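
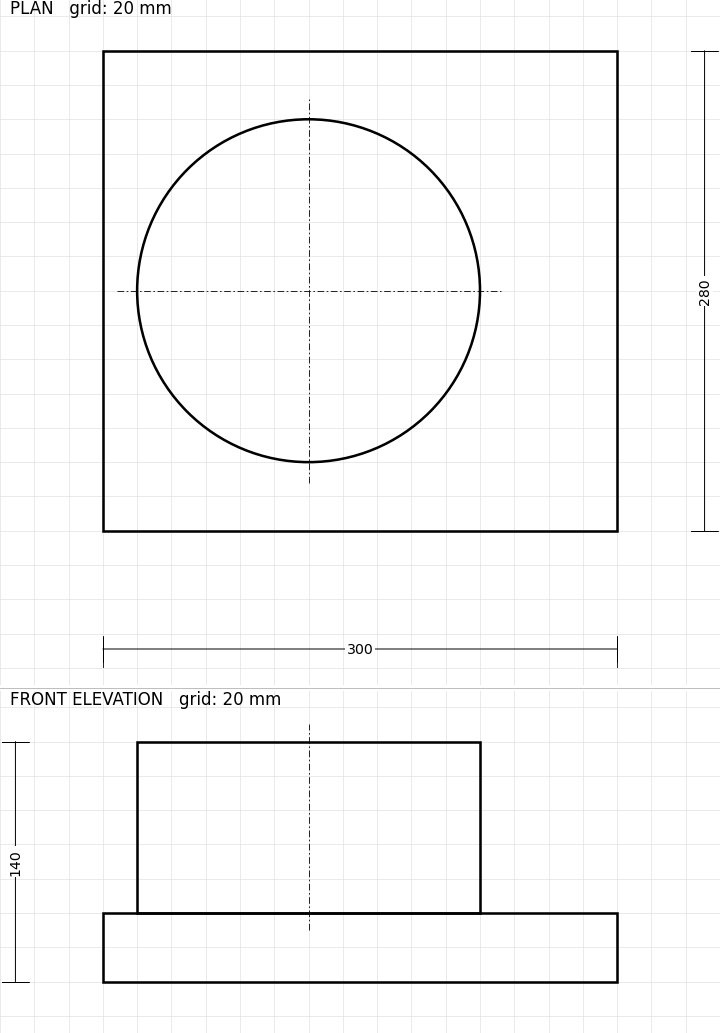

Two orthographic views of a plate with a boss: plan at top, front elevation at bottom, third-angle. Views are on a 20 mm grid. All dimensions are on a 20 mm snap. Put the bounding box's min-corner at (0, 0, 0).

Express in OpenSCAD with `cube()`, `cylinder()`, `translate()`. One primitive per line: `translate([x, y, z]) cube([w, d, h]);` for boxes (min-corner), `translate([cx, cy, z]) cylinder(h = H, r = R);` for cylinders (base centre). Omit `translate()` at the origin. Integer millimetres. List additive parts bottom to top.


cube([300, 280, 40]);
translate([120, 140, 40]) cylinder(h = 100, r = 100);


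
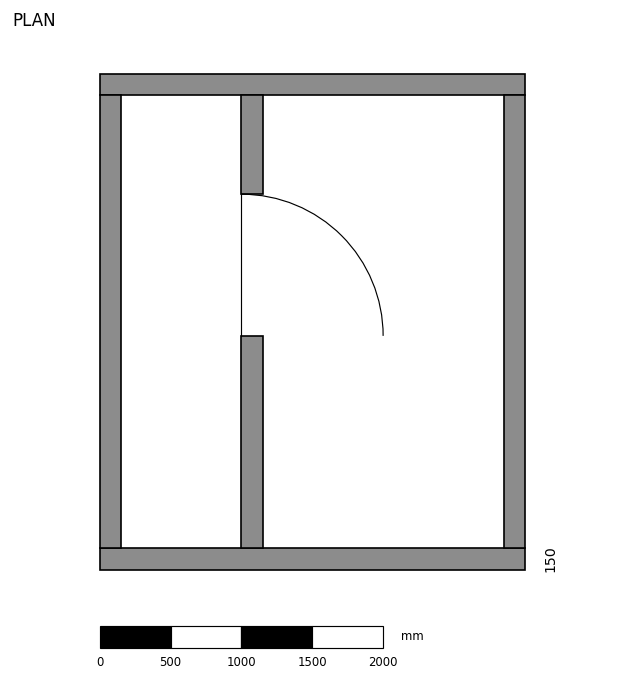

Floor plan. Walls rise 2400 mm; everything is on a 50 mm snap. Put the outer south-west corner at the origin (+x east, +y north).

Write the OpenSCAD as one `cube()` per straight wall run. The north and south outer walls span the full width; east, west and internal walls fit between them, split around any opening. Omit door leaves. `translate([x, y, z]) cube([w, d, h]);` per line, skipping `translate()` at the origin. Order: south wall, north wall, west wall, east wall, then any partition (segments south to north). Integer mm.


cube([3000, 150, 2400]);
translate([0, 3350, 0]) cube([3000, 150, 2400]);
translate([0, 150, 0]) cube([150, 3200, 2400]);
translate([2850, 150, 0]) cube([150, 3200, 2400]);
translate([1000, 150, 0]) cube([150, 1500, 2400]);
translate([1000, 2650, 0]) cube([150, 700, 2400]);


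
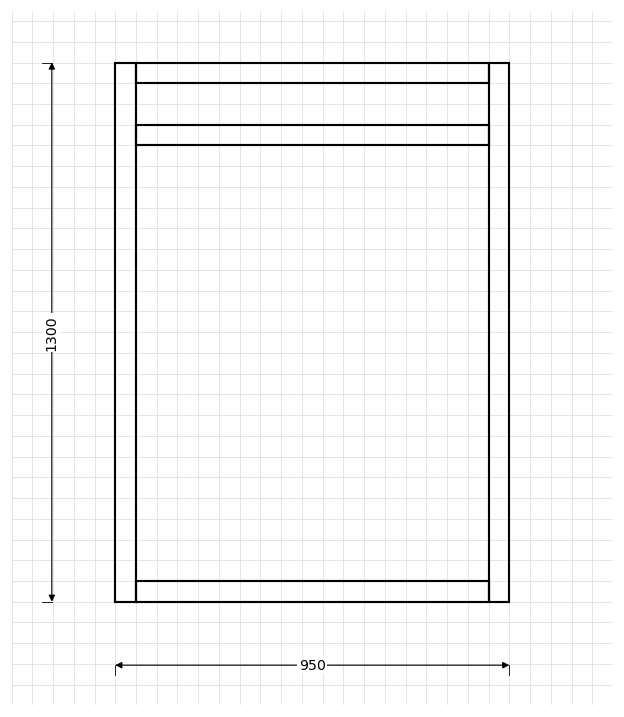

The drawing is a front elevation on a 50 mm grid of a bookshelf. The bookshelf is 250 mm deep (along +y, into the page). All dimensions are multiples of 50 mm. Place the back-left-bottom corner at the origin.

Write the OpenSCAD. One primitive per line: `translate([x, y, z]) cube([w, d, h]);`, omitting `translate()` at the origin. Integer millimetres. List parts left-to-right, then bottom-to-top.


cube([50, 250, 1300]);
translate([50, 0, 0]) cube([850, 250, 50]);
translate([50, 0, 1100]) cube([850, 250, 50]);
translate([50, 0, 1250]) cube([850, 250, 50]);
translate([900, 0, 0]) cube([50, 250, 1300]);


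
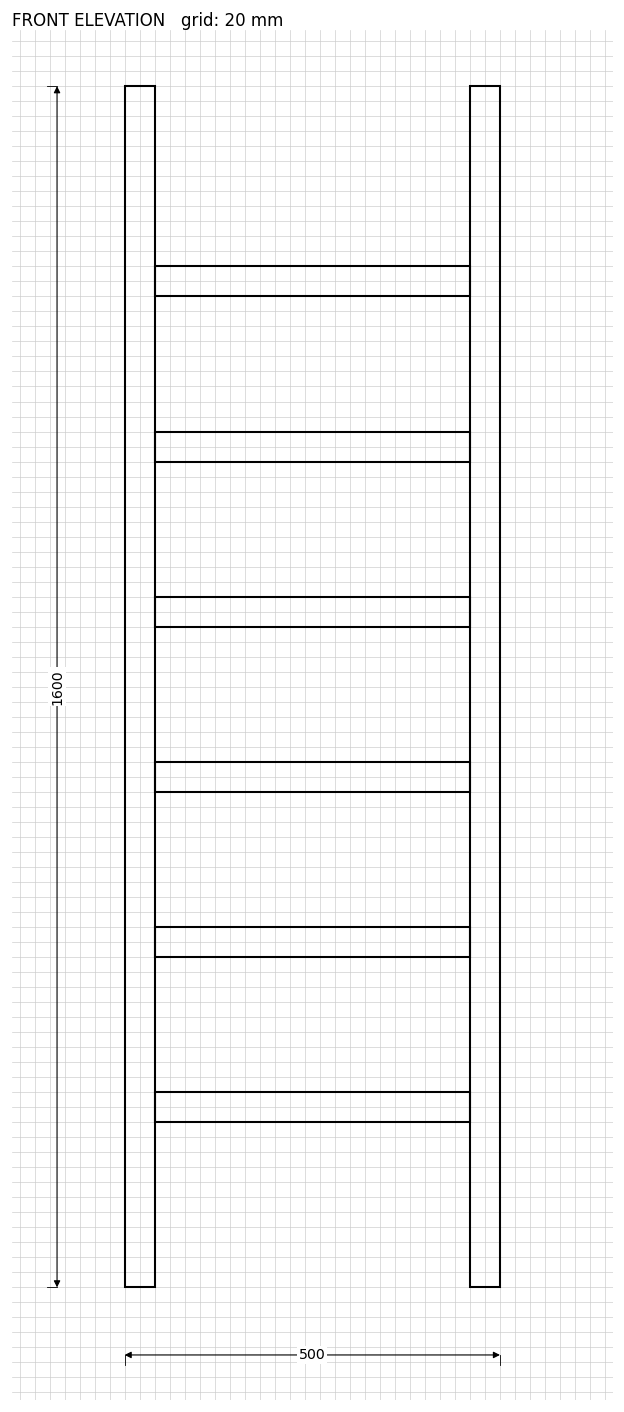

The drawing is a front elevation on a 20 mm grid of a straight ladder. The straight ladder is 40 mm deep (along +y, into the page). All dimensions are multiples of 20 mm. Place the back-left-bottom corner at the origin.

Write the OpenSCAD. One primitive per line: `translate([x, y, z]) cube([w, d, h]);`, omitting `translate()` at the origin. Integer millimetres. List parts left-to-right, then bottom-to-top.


cube([40, 40, 1600]);
translate([40, 0, 220]) cube([420, 40, 40]);
translate([40, 0, 440]) cube([420, 40, 40]);
translate([40, 0, 660]) cube([420, 40, 40]);
translate([40, 0, 880]) cube([420, 40, 40]);
translate([40, 0, 1100]) cube([420, 40, 40]);
translate([40, 0, 1320]) cube([420, 40, 40]);
translate([460, 0, 0]) cube([40, 40, 1600]);


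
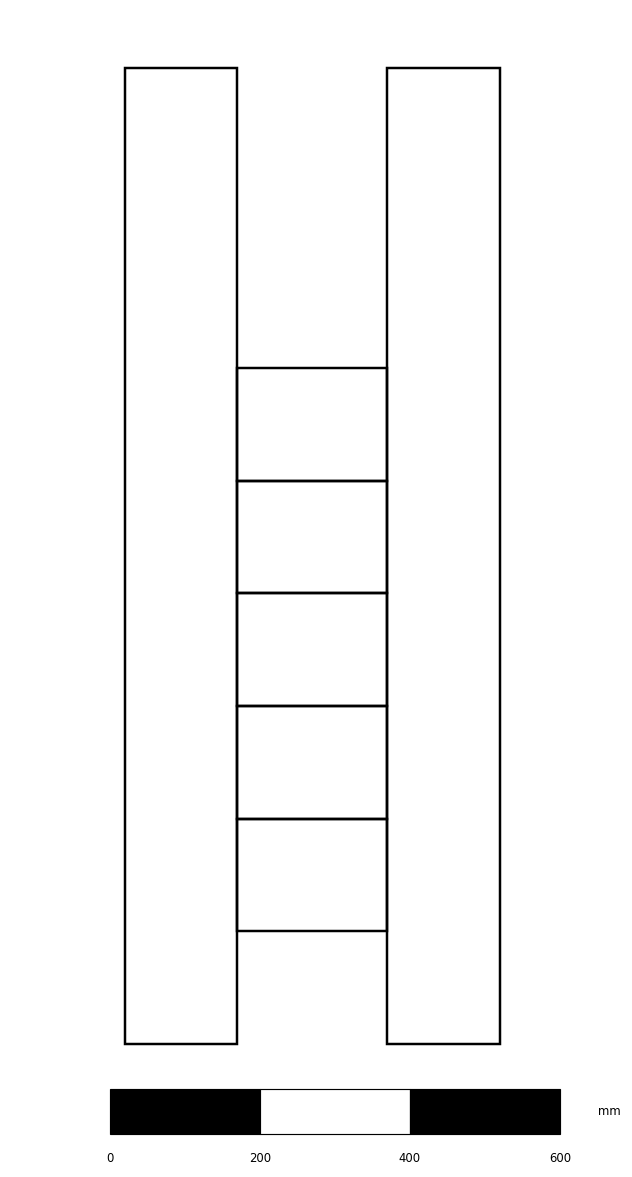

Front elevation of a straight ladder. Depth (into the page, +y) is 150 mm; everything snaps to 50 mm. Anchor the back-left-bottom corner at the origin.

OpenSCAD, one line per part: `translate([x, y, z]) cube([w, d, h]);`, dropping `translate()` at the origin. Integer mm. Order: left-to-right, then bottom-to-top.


cube([150, 150, 1300]);
translate([150, 0, 150]) cube([200, 150, 150]);
translate([150, 0, 300]) cube([200, 150, 150]);
translate([150, 0, 450]) cube([200, 150, 150]);
translate([150, 0, 600]) cube([200, 150, 150]);
translate([150, 0, 750]) cube([200, 150, 150]);
translate([350, 0, 0]) cube([150, 150, 1300]);


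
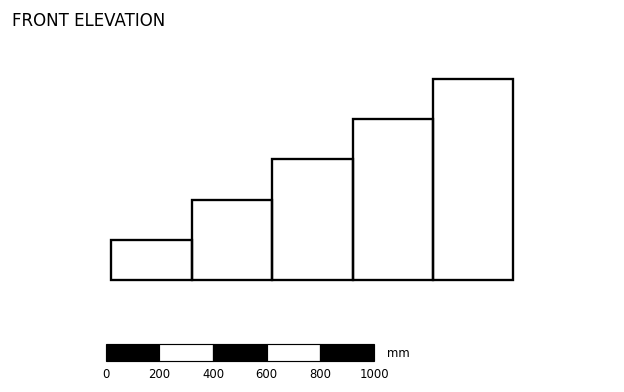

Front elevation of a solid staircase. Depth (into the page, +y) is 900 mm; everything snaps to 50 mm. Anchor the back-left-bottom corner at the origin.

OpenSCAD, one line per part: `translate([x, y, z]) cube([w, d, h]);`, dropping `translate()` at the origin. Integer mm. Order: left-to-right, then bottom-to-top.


cube([300, 900, 150]);
translate([300, 0, 0]) cube([300, 900, 300]);
translate([600, 0, 0]) cube([300, 900, 450]);
translate([900, 0, 0]) cube([300, 900, 600]);
translate([1200, 0, 0]) cube([300, 900, 750]);


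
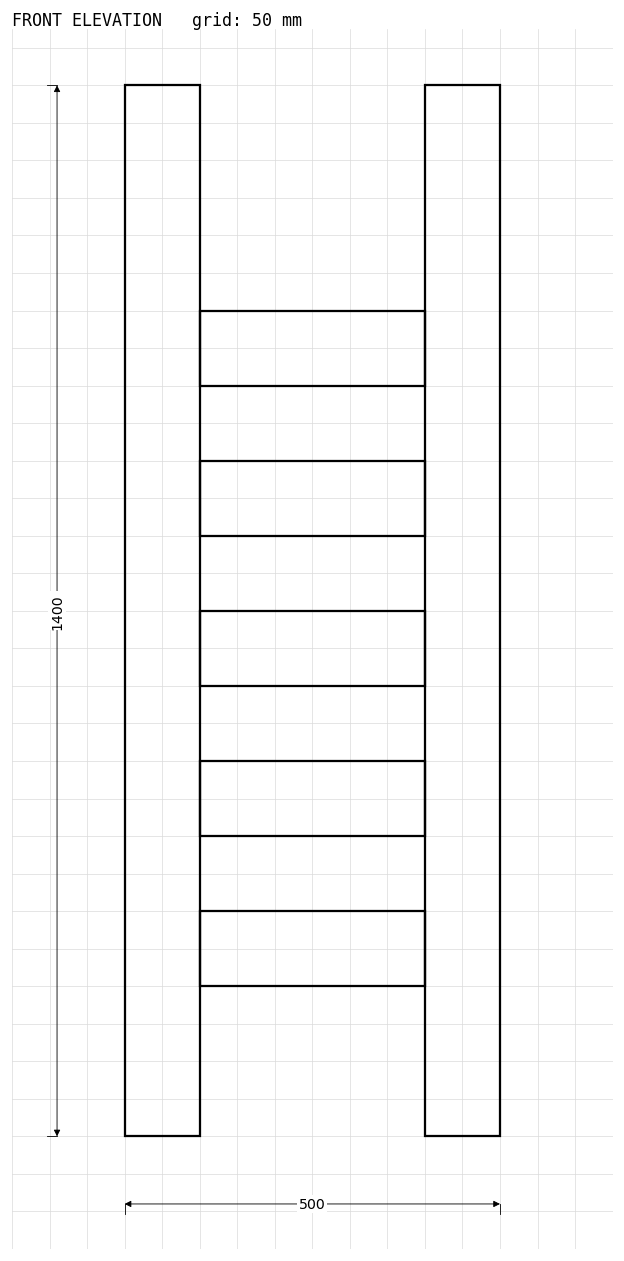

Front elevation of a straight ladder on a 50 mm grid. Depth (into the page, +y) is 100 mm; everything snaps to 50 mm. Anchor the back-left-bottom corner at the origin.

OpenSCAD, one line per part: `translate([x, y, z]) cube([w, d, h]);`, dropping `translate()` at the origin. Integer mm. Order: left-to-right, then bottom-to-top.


cube([100, 100, 1400]);
translate([100, 0, 200]) cube([300, 100, 100]);
translate([100, 0, 400]) cube([300, 100, 100]);
translate([100, 0, 600]) cube([300, 100, 100]);
translate([100, 0, 800]) cube([300, 100, 100]);
translate([100, 0, 1000]) cube([300, 100, 100]);
translate([400, 0, 0]) cube([100, 100, 1400]);


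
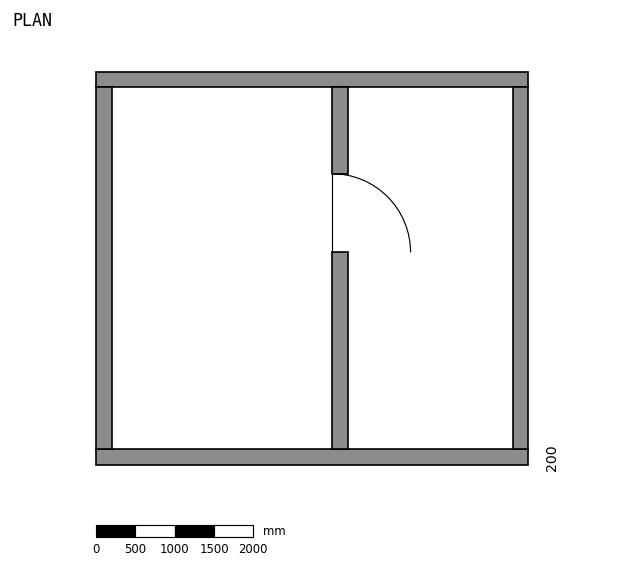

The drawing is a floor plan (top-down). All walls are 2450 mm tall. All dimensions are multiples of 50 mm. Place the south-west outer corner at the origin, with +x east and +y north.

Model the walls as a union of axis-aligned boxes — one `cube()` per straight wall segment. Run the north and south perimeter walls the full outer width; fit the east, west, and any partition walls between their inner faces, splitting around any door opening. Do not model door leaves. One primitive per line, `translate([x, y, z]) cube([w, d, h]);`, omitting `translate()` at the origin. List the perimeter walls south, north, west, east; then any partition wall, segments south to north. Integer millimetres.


cube([5500, 200, 2450]);
translate([0, 4800, 0]) cube([5500, 200, 2450]);
translate([0, 200, 0]) cube([200, 4600, 2450]);
translate([5300, 200, 0]) cube([200, 4600, 2450]);
translate([3000, 200, 0]) cube([200, 2500, 2450]);
translate([3000, 3700, 0]) cube([200, 1100, 2450]);


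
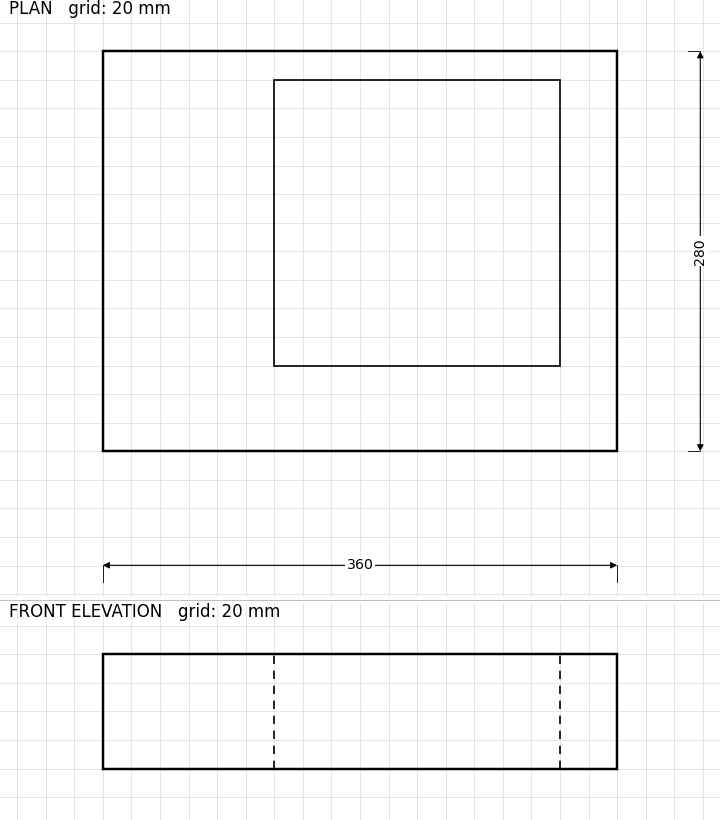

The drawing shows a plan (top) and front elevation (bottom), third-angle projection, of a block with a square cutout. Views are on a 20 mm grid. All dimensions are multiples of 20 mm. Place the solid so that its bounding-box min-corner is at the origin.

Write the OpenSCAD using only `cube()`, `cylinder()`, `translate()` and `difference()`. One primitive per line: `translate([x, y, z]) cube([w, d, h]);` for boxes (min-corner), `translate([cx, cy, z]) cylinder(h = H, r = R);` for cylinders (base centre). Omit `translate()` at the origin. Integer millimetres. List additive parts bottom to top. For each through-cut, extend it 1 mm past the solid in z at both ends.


difference() {
  cube([360, 280, 80]);
  translate([120, 60, -1]) cube([200, 200, 82]);
}


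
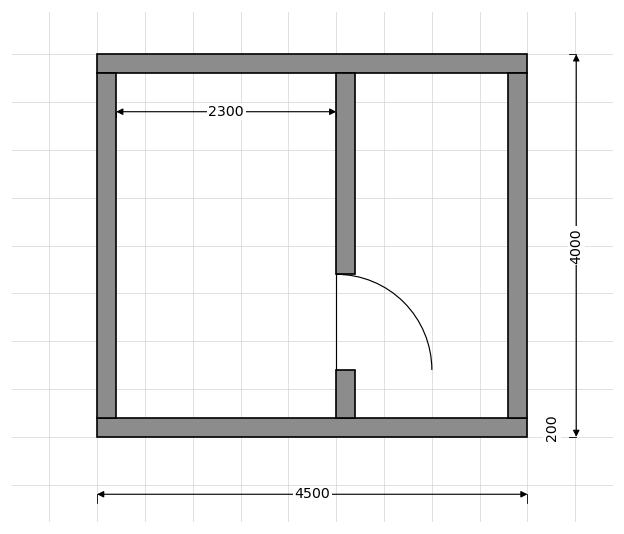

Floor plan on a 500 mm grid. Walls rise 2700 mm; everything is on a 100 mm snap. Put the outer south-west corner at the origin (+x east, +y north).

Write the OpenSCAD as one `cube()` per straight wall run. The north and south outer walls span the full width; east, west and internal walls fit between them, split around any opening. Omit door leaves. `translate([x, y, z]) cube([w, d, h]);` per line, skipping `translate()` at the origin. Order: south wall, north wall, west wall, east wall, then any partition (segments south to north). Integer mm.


cube([4500, 200, 2700]);
translate([0, 3800, 0]) cube([4500, 200, 2700]);
translate([0, 200, 0]) cube([200, 3600, 2700]);
translate([4300, 200, 0]) cube([200, 3600, 2700]);
translate([2500, 200, 0]) cube([200, 500, 2700]);
translate([2500, 1700, 0]) cube([200, 2100, 2700]);


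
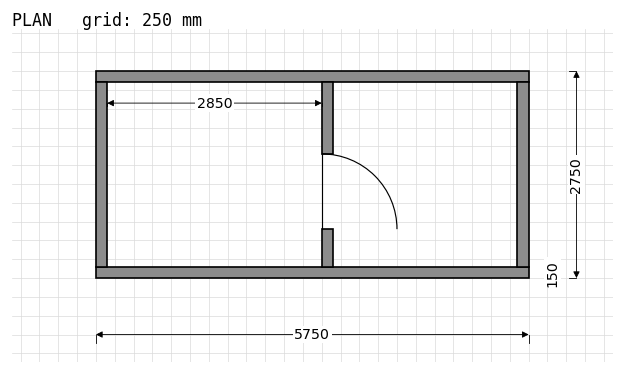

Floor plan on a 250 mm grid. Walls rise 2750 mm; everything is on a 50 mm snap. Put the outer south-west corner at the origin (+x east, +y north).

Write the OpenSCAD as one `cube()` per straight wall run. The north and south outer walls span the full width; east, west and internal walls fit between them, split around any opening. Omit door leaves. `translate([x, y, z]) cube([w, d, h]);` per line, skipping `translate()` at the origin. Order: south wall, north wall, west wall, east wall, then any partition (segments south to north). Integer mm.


cube([5750, 150, 2750]);
translate([0, 2600, 0]) cube([5750, 150, 2750]);
translate([0, 150, 0]) cube([150, 2450, 2750]);
translate([5600, 150, 0]) cube([150, 2450, 2750]);
translate([3000, 150, 0]) cube([150, 500, 2750]);
translate([3000, 1650, 0]) cube([150, 950, 2750]);


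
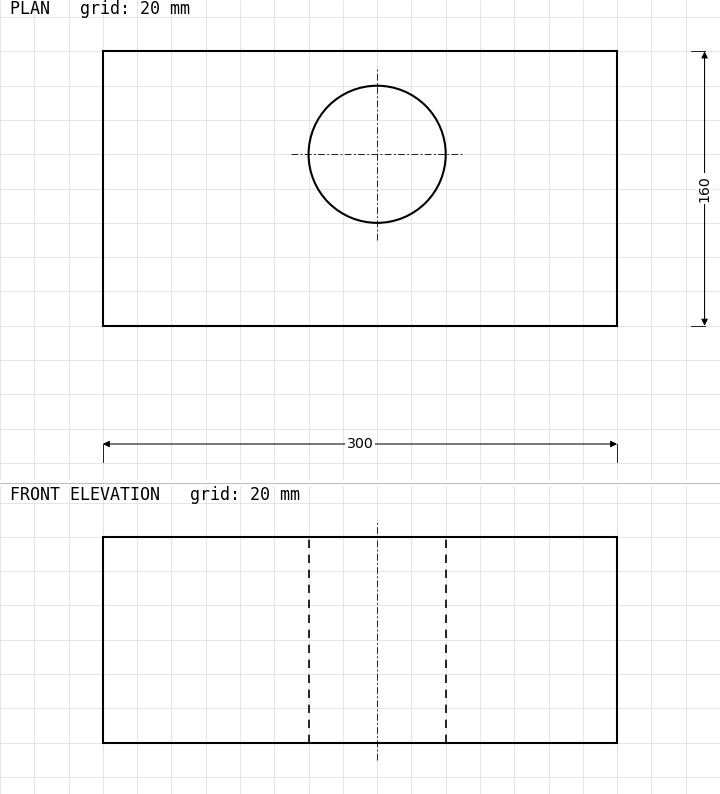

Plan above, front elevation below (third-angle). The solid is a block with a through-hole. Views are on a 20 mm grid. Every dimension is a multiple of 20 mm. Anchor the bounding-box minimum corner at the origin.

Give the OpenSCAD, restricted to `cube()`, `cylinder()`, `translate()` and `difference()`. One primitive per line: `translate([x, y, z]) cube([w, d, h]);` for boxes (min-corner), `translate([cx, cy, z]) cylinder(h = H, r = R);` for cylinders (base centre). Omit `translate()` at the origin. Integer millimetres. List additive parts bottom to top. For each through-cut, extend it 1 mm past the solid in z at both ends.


difference() {
  cube([300, 160, 120]);
  translate([160, 100, -1]) cylinder(h = 122, r = 40);
}


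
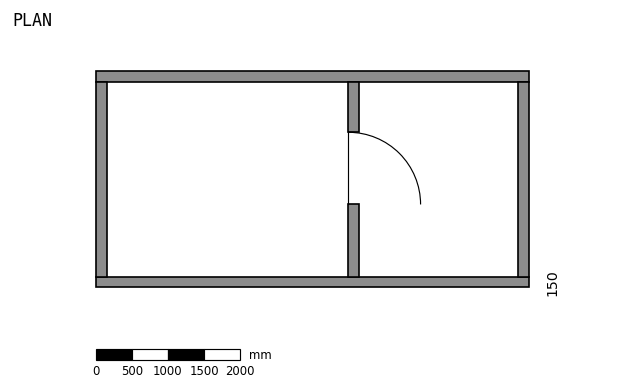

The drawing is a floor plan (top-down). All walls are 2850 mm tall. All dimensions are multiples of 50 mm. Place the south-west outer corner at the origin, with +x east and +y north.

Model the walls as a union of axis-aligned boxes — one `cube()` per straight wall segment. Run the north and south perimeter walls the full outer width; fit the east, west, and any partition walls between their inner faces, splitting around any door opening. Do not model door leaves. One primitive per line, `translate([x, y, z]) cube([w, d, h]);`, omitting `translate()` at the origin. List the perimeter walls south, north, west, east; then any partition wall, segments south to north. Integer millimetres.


cube([6000, 150, 2850]);
translate([0, 2850, 0]) cube([6000, 150, 2850]);
translate([0, 150, 0]) cube([150, 2700, 2850]);
translate([5850, 150, 0]) cube([150, 2700, 2850]);
translate([3500, 150, 0]) cube([150, 1000, 2850]);
translate([3500, 2150, 0]) cube([150, 700, 2850]);


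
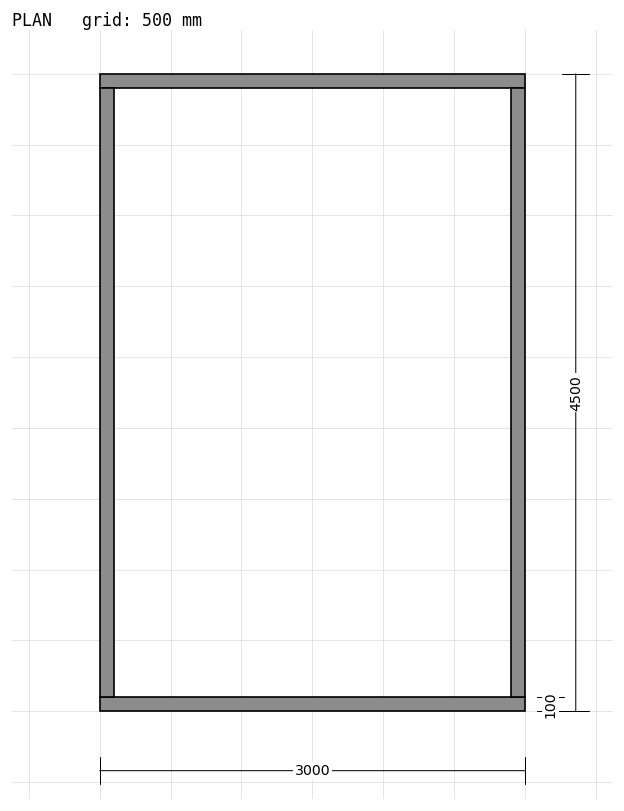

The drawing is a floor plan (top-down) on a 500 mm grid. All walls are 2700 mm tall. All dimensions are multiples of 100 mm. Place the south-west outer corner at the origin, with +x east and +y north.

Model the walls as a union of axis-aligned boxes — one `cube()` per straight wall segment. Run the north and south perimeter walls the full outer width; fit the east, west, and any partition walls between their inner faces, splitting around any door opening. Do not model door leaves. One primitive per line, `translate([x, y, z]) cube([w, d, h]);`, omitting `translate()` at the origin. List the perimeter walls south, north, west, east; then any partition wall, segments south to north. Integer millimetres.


cube([3000, 100, 2700]);
translate([0, 4400, 0]) cube([3000, 100, 2700]);
translate([0, 100, 0]) cube([100, 4300, 2700]);
translate([2900, 100, 0]) cube([100, 4300, 2700]);


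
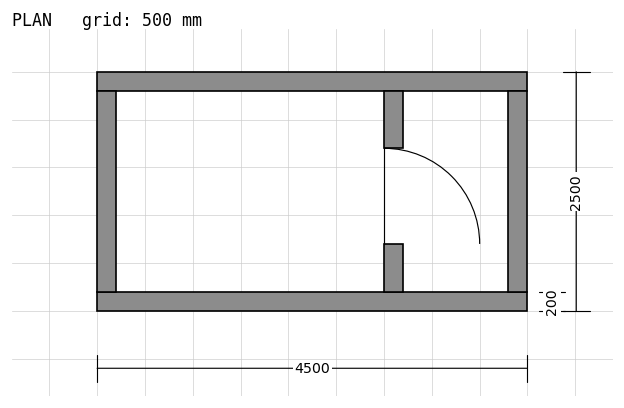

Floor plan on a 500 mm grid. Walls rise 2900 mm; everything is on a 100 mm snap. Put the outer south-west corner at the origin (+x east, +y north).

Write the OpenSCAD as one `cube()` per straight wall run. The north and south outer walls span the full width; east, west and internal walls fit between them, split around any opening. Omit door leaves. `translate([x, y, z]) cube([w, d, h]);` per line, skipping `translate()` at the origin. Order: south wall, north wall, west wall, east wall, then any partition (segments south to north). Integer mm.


cube([4500, 200, 2900]);
translate([0, 2300, 0]) cube([4500, 200, 2900]);
translate([0, 200, 0]) cube([200, 2100, 2900]);
translate([4300, 200, 0]) cube([200, 2100, 2900]);
translate([3000, 200, 0]) cube([200, 500, 2900]);
translate([3000, 1700, 0]) cube([200, 600, 2900]);


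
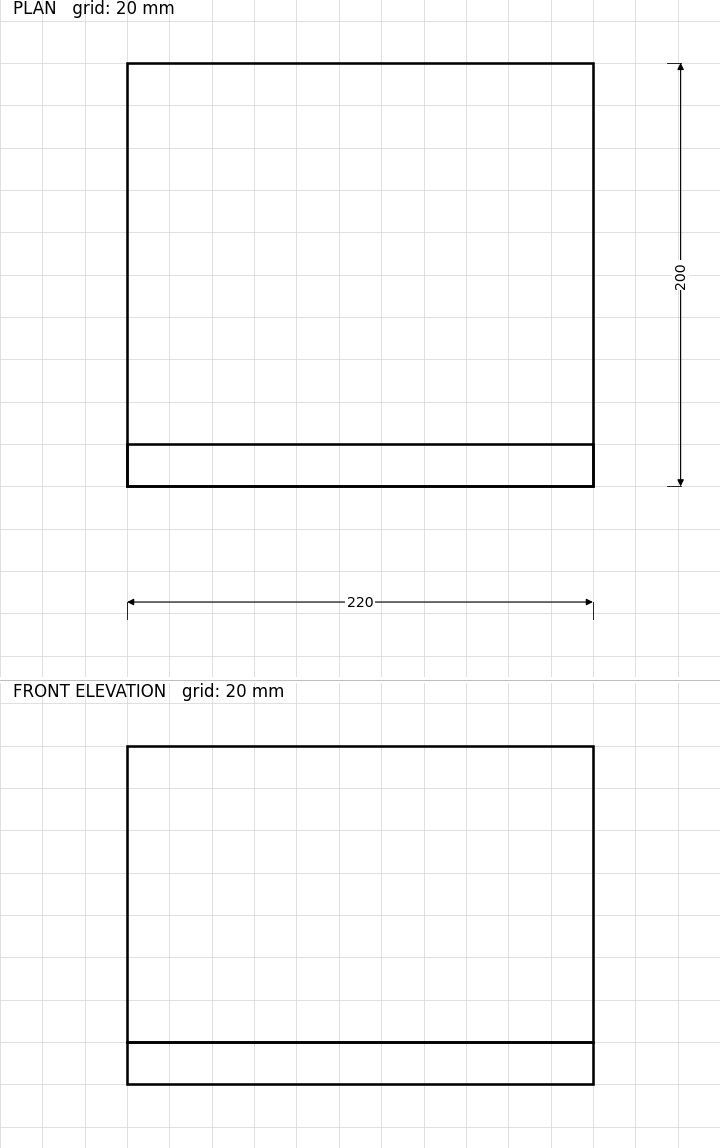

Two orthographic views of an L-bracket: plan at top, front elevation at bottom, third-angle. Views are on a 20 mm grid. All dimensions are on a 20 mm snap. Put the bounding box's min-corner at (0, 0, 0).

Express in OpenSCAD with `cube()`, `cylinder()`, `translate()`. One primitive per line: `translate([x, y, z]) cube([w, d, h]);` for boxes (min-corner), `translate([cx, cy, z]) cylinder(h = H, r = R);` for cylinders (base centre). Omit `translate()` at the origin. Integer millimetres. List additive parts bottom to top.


cube([220, 200, 20]);
translate([0, 0, 20]) cube([220, 20, 140]);


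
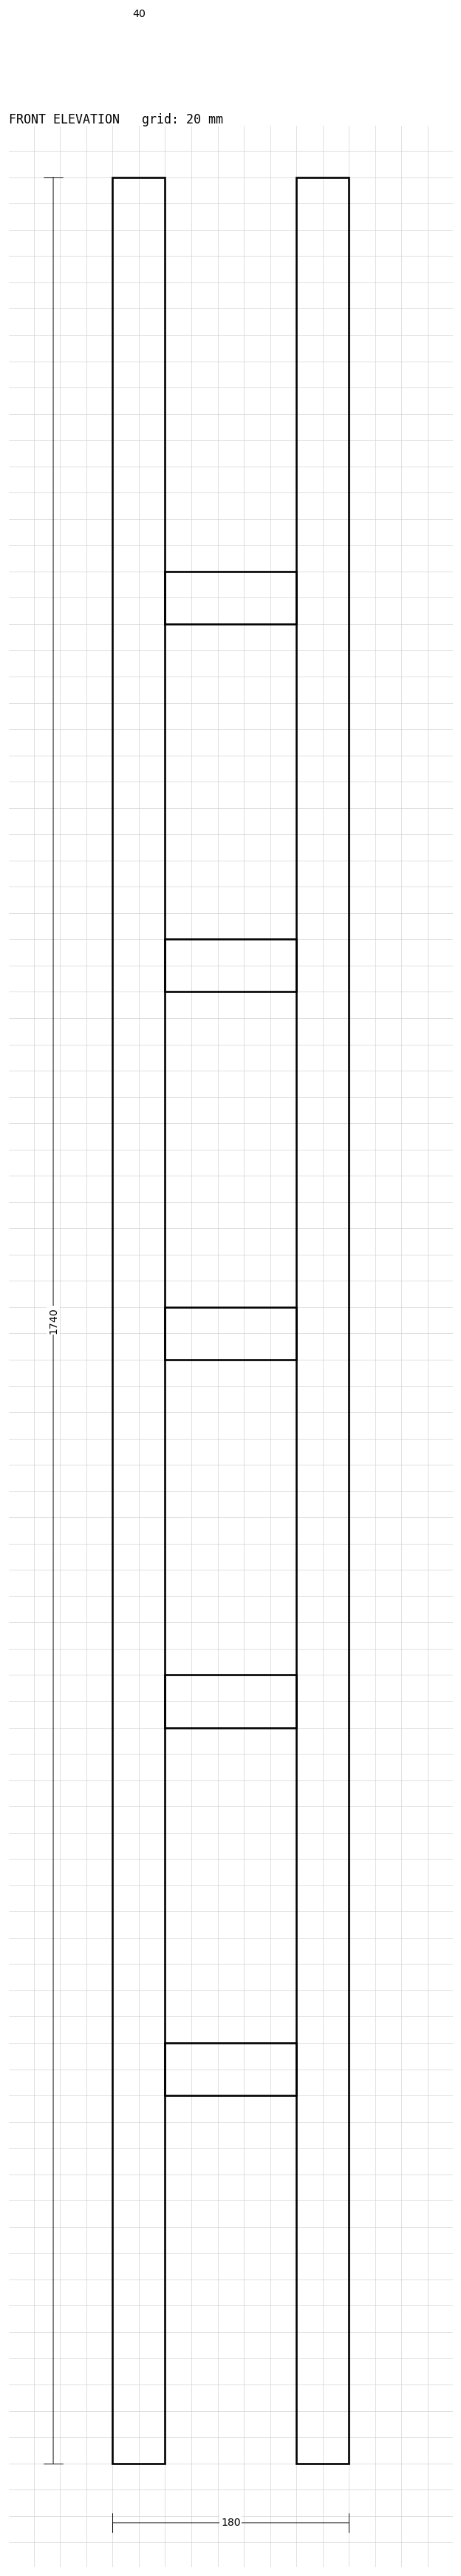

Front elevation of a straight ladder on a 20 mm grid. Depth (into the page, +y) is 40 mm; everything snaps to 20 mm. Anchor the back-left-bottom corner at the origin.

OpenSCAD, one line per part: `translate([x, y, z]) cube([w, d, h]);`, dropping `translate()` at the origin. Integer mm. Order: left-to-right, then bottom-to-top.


cube([40, 40, 1740]);
translate([40, 0, 280]) cube([100, 40, 40]);
translate([40, 0, 560]) cube([100, 40, 40]);
translate([40, 0, 840]) cube([100, 40, 40]);
translate([40, 0, 1120]) cube([100, 40, 40]);
translate([40, 0, 1400]) cube([100, 40, 40]);
translate([140, 0, 0]) cube([40, 40, 1740]);


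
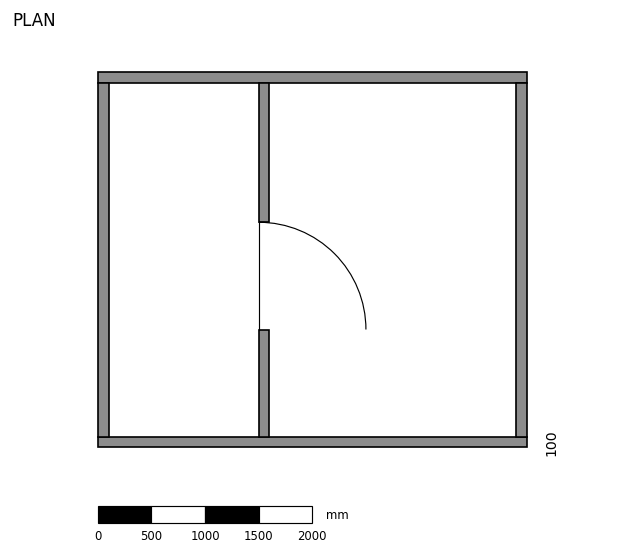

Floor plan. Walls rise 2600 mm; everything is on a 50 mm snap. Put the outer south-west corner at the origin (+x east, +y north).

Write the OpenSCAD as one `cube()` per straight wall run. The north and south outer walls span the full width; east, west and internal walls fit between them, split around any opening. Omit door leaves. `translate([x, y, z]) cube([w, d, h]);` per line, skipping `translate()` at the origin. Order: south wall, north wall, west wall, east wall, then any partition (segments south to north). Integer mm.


cube([4000, 100, 2600]);
translate([0, 3400, 0]) cube([4000, 100, 2600]);
translate([0, 100, 0]) cube([100, 3300, 2600]);
translate([3900, 100, 0]) cube([100, 3300, 2600]);
translate([1500, 100, 0]) cube([100, 1000, 2600]);
translate([1500, 2100, 0]) cube([100, 1300, 2600]);


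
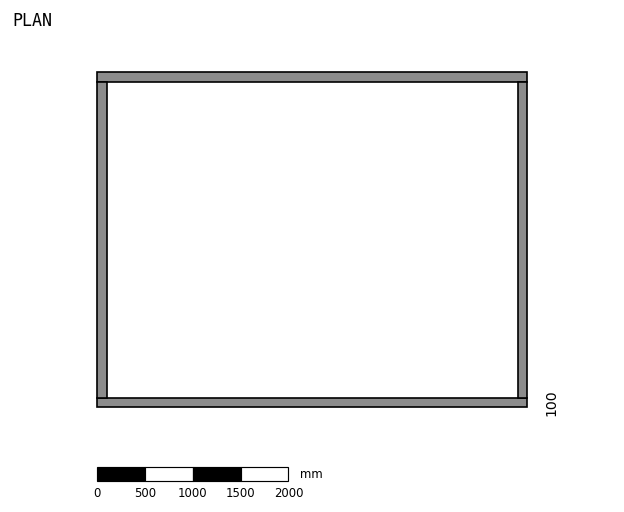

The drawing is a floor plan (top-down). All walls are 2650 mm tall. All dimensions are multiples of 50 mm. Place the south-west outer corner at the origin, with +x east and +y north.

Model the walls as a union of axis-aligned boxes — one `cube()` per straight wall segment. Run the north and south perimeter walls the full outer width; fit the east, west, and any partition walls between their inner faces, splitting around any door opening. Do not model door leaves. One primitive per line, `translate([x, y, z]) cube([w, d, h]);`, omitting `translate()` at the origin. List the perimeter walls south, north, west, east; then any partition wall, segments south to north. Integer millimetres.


cube([4500, 100, 2650]);
translate([0, 3400, 0]) cube([4500, 100, 2650]);
translate([0, 100, 0]) cube([100, 3300, 2650]);
translate([4400, 100, 0]) cube([100, 3300, 2650]);


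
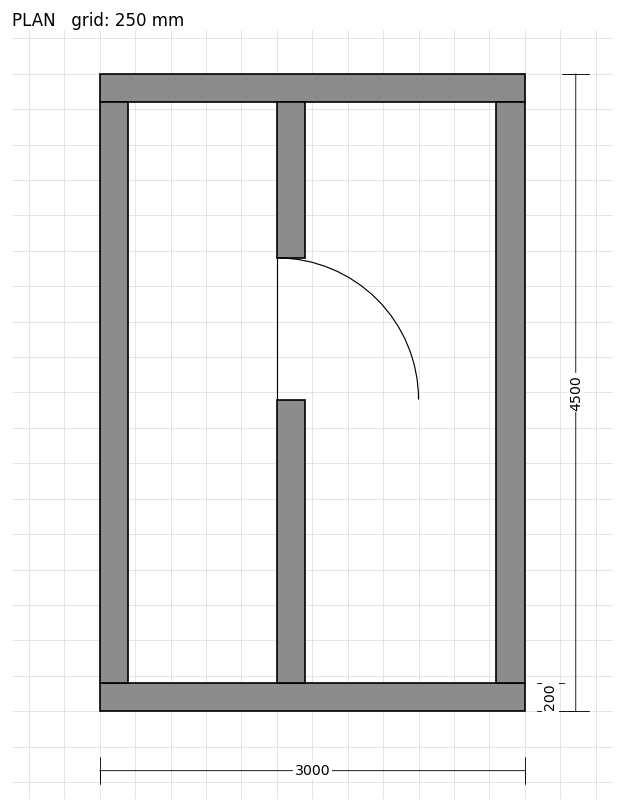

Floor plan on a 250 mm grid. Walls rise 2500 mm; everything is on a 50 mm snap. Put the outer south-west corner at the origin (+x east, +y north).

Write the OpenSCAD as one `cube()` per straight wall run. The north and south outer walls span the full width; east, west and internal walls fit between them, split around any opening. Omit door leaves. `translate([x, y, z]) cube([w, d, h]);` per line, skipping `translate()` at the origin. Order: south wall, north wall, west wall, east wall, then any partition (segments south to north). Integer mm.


cube([3000, 200, 2500]);
translate([0, 4300, 0]) cube([3000, 200, 2500]);
translate([0, 200, 0]) cube([200, 4100, 2500]);
translate([2800, 200, 0]) cube([200, 4100, 2500]);
translate([1250, 200, 0]) cube([200, 2000, 2500]);
translate([1250, 3200, 0]) cube([200, 1100, 2500]);


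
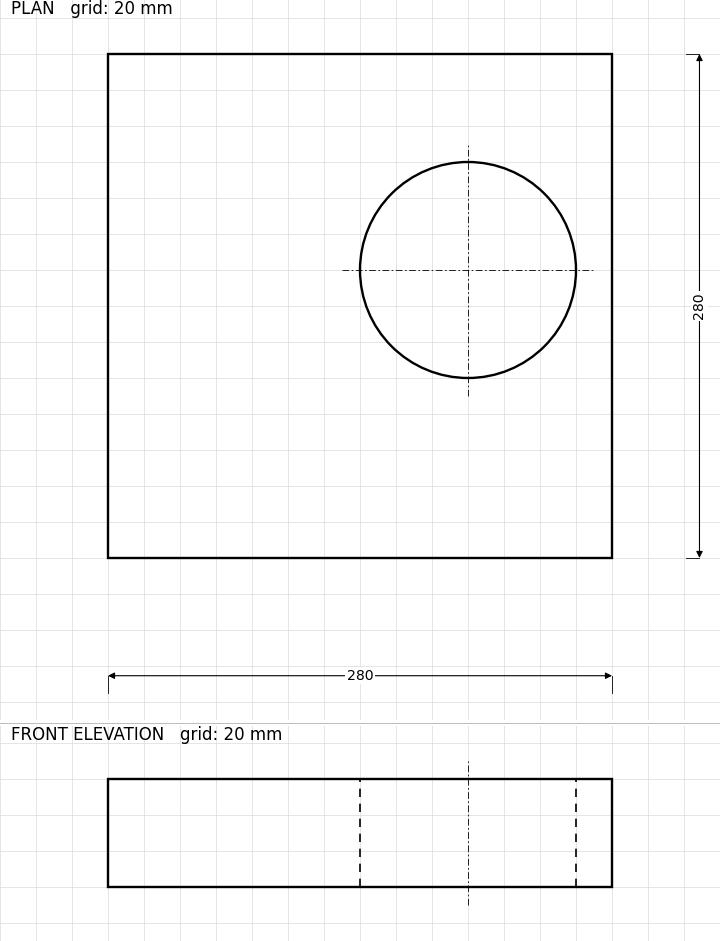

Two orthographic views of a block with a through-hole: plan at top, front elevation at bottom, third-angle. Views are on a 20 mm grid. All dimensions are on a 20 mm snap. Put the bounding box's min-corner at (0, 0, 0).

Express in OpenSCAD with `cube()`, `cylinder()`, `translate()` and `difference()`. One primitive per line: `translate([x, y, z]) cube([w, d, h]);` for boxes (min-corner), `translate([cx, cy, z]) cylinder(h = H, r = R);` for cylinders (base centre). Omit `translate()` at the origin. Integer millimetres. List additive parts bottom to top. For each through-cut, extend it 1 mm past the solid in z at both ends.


difference() {
  cube([280, 280, 60]);
  translate([200, 160, -1]) cylinder(h = 62, r = 60);
}


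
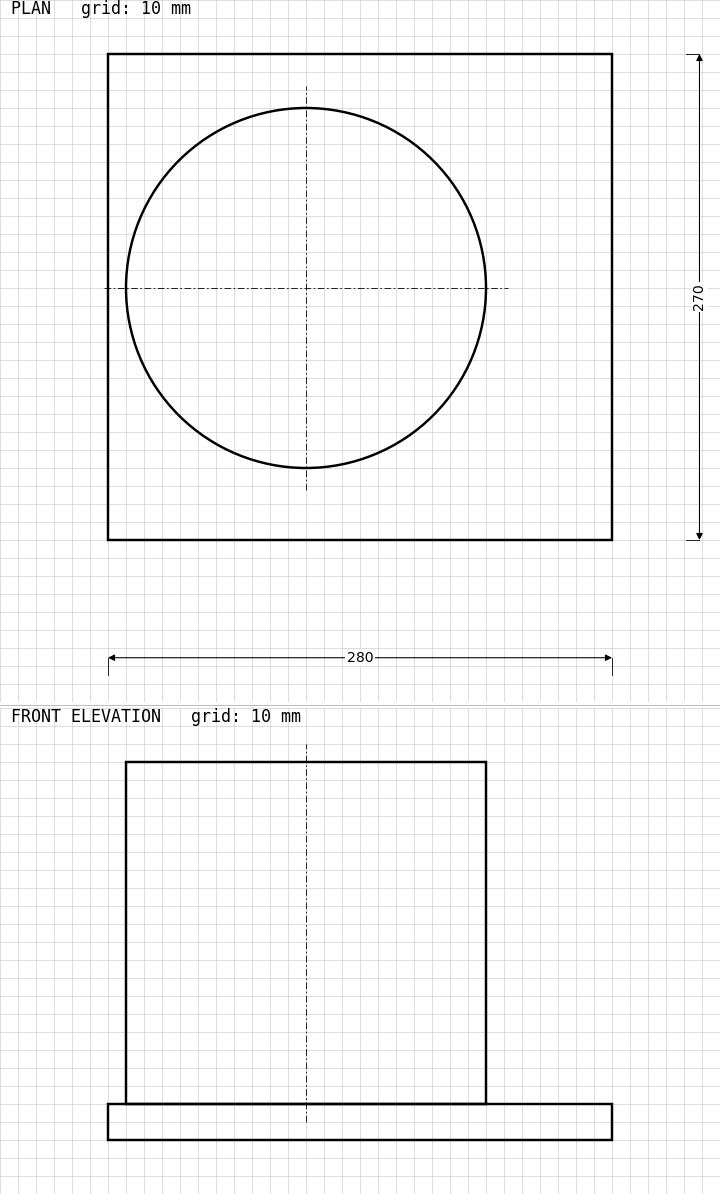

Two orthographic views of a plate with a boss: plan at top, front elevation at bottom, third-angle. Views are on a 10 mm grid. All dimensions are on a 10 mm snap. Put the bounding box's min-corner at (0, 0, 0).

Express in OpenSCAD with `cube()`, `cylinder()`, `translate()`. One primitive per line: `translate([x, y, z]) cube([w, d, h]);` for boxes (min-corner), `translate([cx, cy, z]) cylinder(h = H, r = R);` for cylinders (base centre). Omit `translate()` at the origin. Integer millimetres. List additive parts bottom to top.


cube([280, 270, 20]);
translate([110, 140, 20]) cylinder(h = 190, r = 100);


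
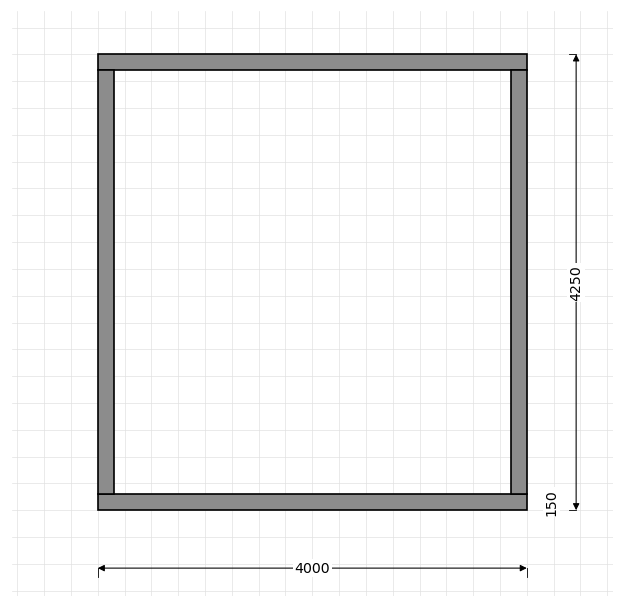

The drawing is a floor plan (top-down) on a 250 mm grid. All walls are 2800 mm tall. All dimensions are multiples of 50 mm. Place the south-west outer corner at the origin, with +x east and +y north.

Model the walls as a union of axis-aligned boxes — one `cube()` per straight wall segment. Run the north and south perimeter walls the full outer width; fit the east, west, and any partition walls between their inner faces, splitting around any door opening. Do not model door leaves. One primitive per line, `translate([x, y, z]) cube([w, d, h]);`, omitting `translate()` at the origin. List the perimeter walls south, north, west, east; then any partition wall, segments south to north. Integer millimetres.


cube([4000, 150, 2800]);
translate([0, 4100, 0]) cube([4000, 150, 2800]);
translate([0, 150, 0]) cube([150, 3950, 2800]);
translate([3850, 150, 0]) cube([150, 3950, 2800]);


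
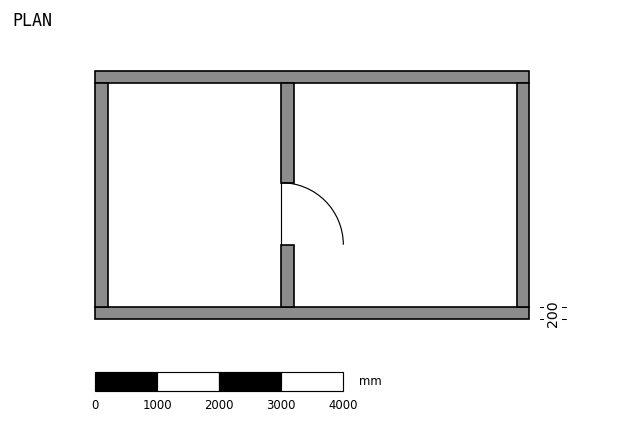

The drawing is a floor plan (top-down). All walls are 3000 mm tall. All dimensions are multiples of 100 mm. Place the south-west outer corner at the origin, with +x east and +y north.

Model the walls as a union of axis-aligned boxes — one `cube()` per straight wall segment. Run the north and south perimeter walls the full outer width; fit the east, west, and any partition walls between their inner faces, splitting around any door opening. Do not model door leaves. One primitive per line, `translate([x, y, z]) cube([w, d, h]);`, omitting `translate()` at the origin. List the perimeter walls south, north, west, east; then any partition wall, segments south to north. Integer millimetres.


cube([7000, 200, 3000]);
translate([0, 3800, 0]) cube([7000, 200, 3000]);
translate([0, 200, 0]) cube([200, 3600, 3000]);
translate([6800, 200, 0]) cube([200, 3600, 3000]);
translate([3000, 200, 0]) cube([200, 1000, 3000]);
translate([3000, 2200, 0]) cube([200, 1600, 3000]);


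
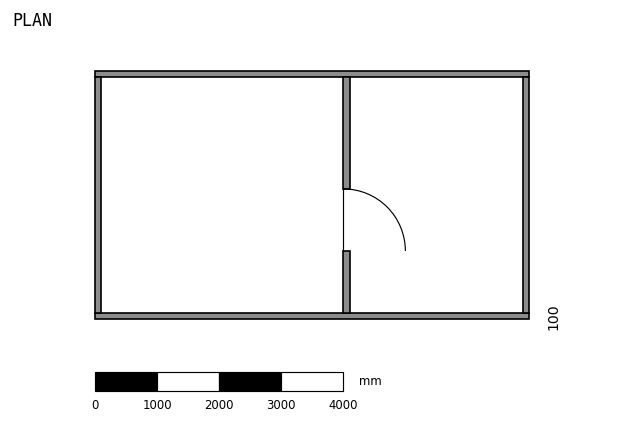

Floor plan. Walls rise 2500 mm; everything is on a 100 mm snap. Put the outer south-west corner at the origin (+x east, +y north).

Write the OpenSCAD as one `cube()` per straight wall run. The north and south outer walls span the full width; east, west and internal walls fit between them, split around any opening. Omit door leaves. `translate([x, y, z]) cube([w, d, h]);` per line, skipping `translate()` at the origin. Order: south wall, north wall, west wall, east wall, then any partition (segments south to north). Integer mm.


cube([7000, 100, 2500]);
translate([0, 3900, 0]) cube([7000, 100, 2500]);
translate([0, 100, 0]) cube([100, 3800, 2500]);
translate([6900, 100, 0]) cube([100, 3800, 2500]);
translate([4000, 100, 0]) cube([100, 1000, 2500]);
translate([4000, 2100, 0]) cube([100, 1800, 2500]);


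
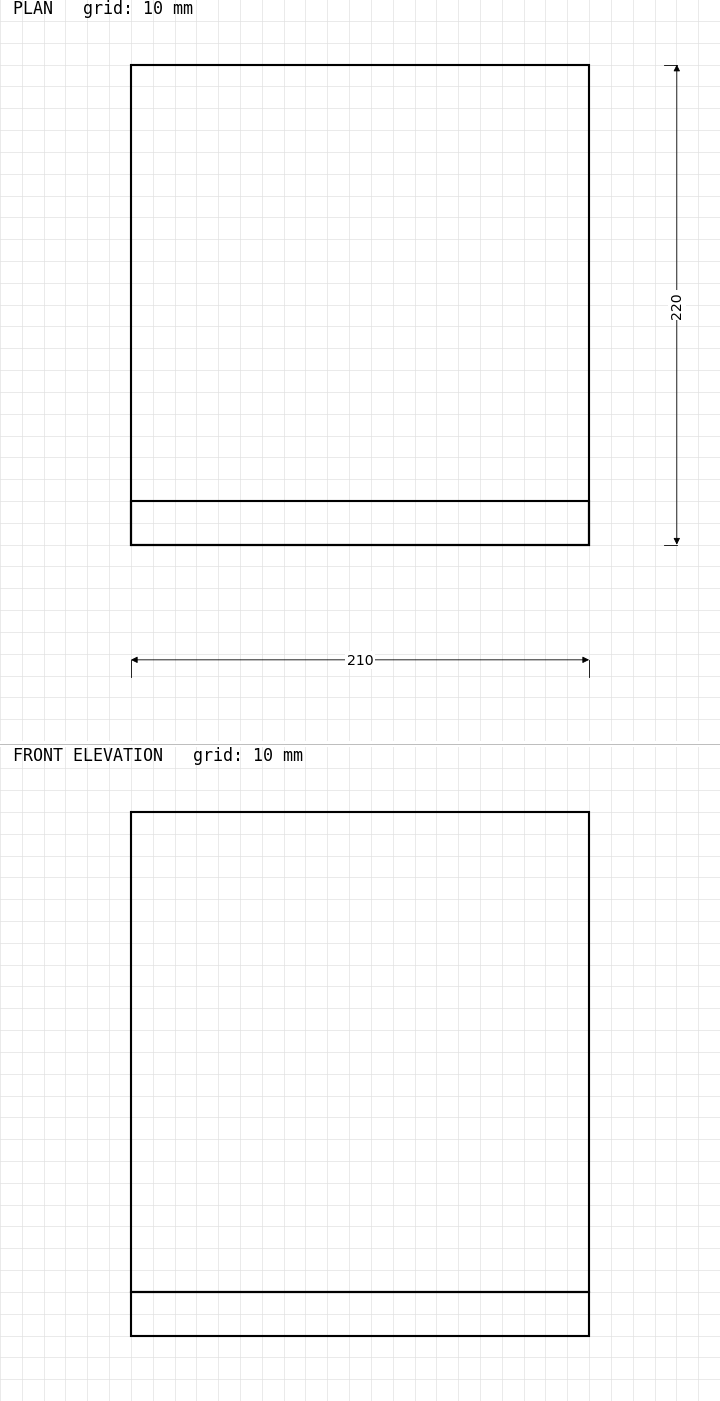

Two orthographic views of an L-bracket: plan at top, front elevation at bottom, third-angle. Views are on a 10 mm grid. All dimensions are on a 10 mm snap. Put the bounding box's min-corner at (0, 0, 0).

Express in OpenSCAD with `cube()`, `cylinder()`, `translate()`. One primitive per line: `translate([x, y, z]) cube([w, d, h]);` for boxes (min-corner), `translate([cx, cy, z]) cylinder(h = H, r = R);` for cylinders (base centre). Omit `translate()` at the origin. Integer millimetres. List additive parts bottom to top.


cube([210, 220, 20]);
translate([0, 0, 20]) cube([210, 20, 220]);


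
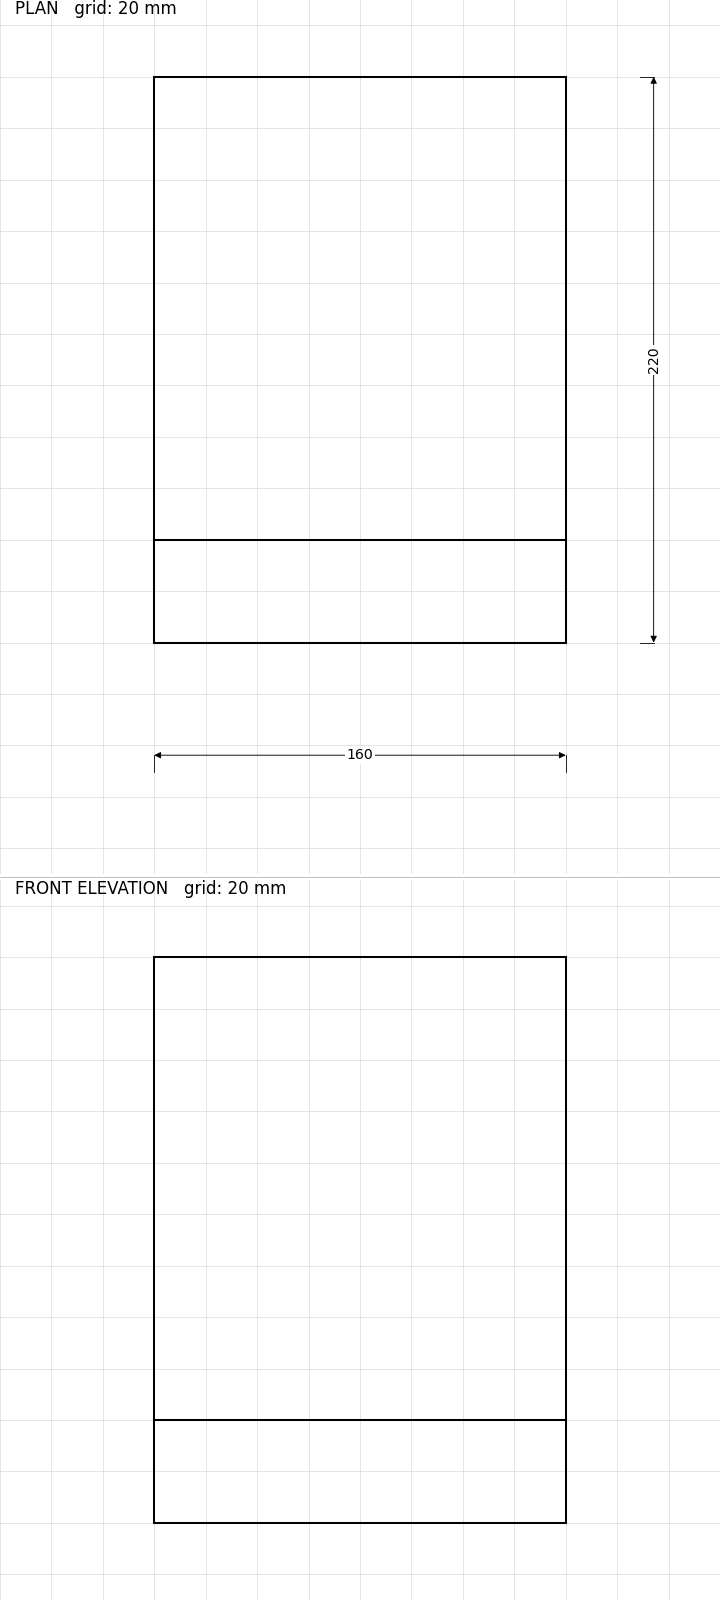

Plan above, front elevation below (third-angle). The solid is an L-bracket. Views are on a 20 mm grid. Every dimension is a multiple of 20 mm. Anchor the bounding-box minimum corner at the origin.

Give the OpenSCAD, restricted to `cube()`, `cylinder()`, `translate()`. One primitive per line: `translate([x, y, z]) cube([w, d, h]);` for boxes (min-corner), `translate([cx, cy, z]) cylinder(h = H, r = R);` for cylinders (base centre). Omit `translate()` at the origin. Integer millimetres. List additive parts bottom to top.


cube([160, 220, 40]);
translate([0, 0, 40]) cube([160, 40, 180]);


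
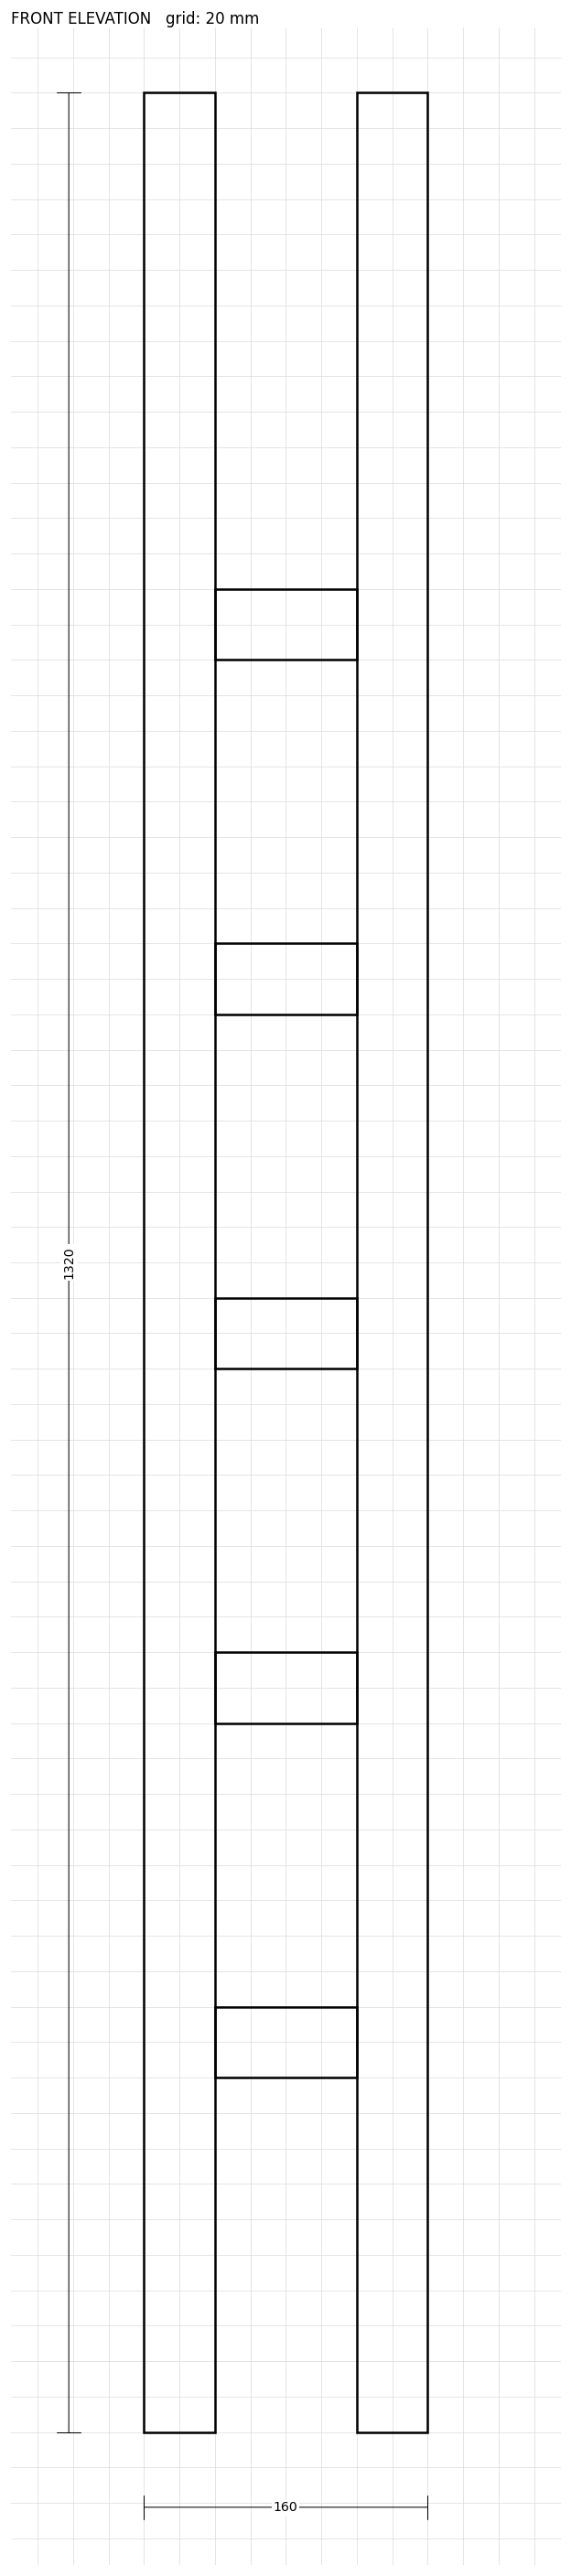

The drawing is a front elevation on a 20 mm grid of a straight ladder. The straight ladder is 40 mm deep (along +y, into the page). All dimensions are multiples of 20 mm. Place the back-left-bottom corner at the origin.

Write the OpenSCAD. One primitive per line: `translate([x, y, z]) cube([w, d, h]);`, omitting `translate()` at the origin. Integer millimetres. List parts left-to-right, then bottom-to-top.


cube([40, 40, 1320]);
translate([40, 0, 200]) cube([80, 40, 40]);
translate([40, 0, 400]) cube([80, 40, 40]);
translate([40, 0, 600]) cube([80, 40, 40]);
translate([40, 0, 800]) cube([80, 40, 40]);
translate([40, 0, 1000]) cube([80, 40, 40]);
translate([120, 0, 0]) cube([40, 40, 1320]);


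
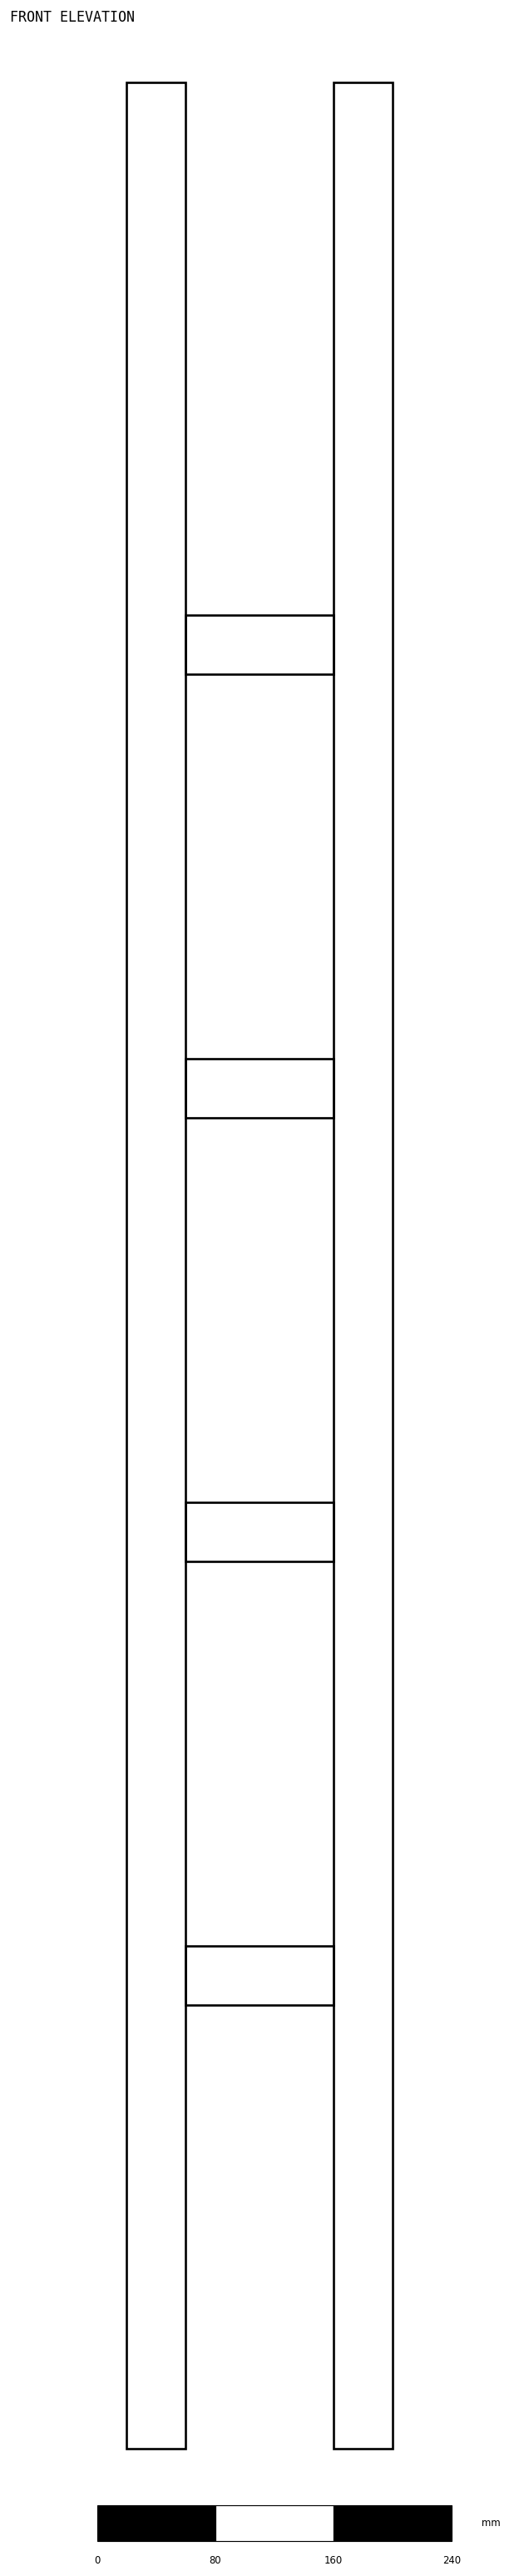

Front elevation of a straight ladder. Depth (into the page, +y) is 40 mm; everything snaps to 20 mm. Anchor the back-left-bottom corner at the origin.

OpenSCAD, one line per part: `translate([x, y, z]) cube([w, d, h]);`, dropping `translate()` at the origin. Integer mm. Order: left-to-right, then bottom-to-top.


cube([40, 40, 1600]);
translate([40, 0, 300]) cube([100, 40, 40]);
translate([40, 0, 600]) cube([100, 40, 40]);
translate([40, 0, 900]) cube([100, 40, 40]);
translate([40, 0, 1200]) cube([100, 40, 40]);
translate([140, 0, 0]) cube([40, 40, 1600]);


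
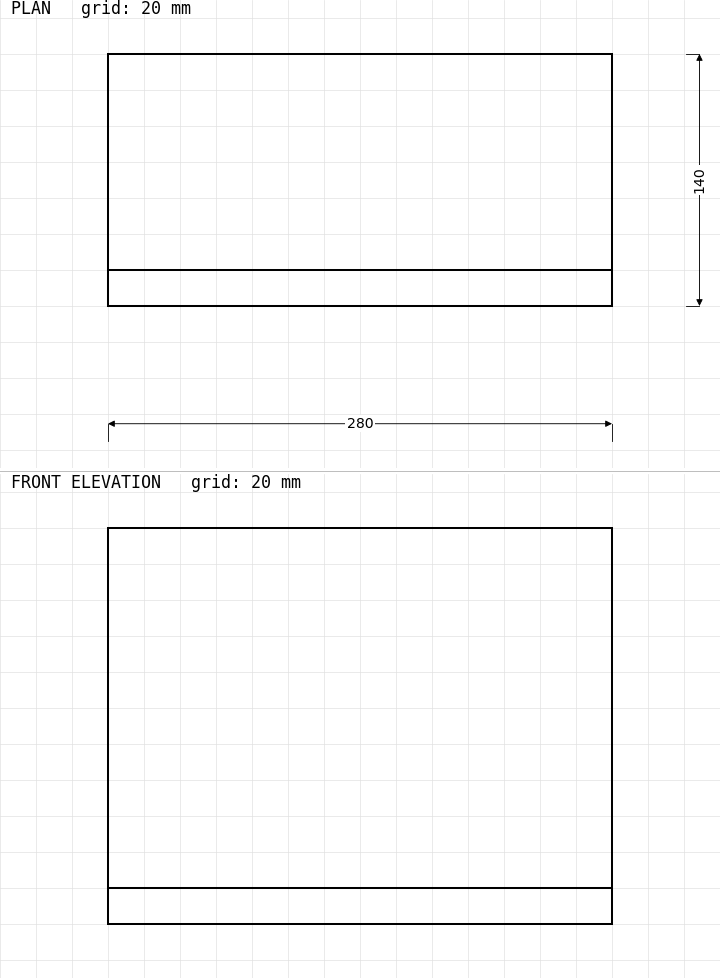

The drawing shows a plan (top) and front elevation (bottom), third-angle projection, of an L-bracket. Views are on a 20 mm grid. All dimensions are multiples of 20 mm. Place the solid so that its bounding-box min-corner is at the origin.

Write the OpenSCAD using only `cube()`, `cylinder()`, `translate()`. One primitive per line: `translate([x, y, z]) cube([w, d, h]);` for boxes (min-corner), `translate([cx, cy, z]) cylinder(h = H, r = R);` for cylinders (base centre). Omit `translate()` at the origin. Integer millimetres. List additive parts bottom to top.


cube([280, 140, 20]);
translate([0, 0, 20]) cube([280, 20, 200]);


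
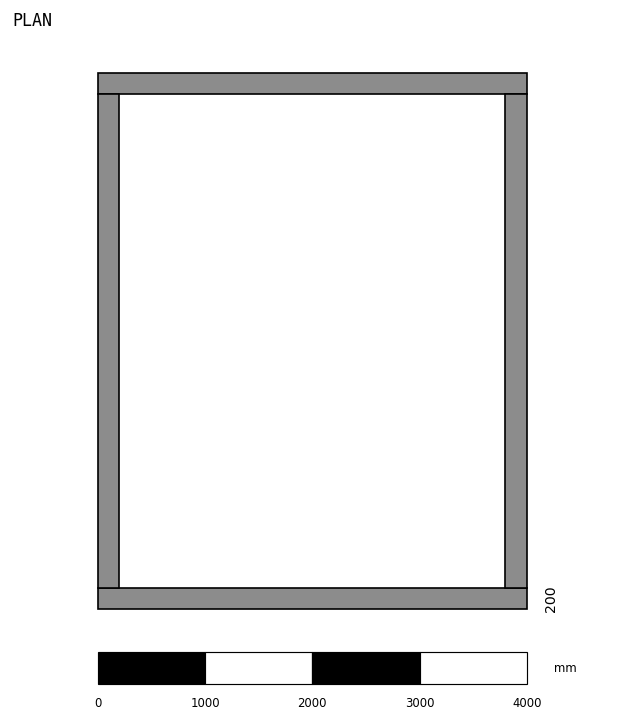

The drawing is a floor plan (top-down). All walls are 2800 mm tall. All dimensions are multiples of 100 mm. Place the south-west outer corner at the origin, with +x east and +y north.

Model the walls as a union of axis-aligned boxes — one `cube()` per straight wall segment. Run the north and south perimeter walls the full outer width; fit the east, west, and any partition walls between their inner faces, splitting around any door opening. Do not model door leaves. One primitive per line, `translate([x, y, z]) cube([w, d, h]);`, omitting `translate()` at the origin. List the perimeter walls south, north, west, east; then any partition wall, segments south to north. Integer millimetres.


cube([4000, 200, 2800]);
translate([0, 4800, 0]) cube([4000, 200, 2800]);
translate([0, 200, 0]) cube([200, 4600, 2800]);
translate([3800, 200, 0]) cube([200, 4600, 2800]);


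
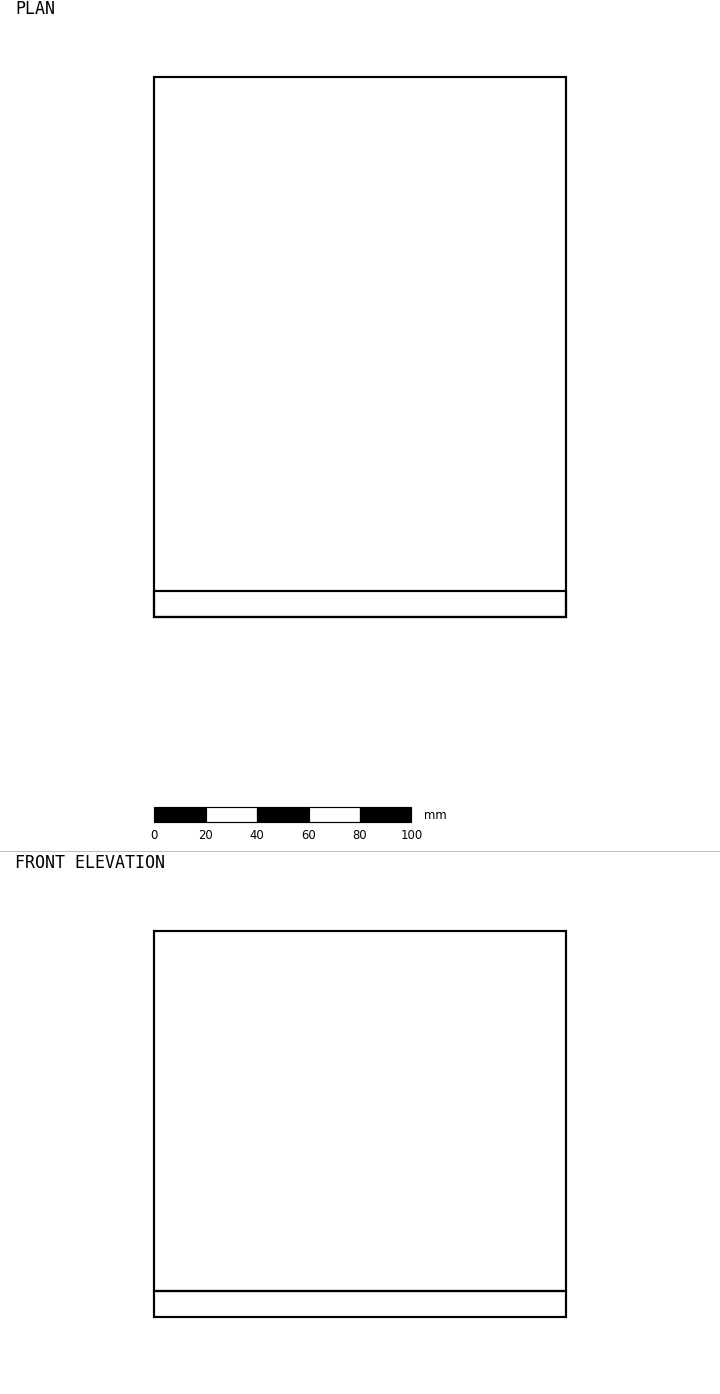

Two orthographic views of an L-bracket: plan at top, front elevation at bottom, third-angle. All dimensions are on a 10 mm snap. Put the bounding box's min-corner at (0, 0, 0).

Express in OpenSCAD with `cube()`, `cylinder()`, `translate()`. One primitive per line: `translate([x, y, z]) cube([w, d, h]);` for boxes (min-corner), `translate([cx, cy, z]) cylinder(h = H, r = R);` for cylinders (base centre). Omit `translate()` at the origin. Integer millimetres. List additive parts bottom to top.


cube([160, 210, 10]);
translate([0, 0, 10]) cube([160, 10, 140]);


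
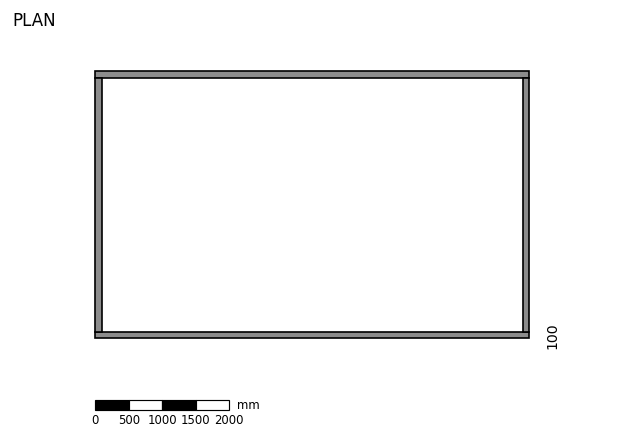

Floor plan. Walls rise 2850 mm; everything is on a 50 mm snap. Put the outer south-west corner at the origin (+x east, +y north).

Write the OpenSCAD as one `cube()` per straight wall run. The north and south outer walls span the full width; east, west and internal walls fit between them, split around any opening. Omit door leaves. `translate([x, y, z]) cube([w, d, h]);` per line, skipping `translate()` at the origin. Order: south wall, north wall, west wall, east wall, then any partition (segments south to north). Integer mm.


cube([6500, 100, 2850]);
translate([0, 3900, 0]) cube([6500, 100, 2850]);
translate([0, 100, 0]) cube([100, 3800, 2850]);
translate([6400, 100, 0]) cube([100, 3800, 2850]);


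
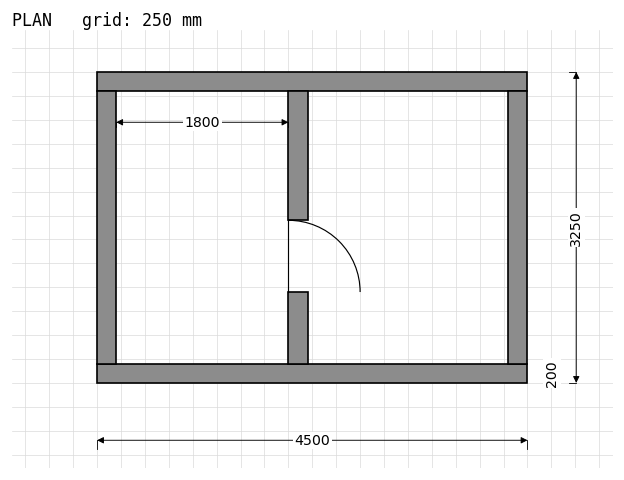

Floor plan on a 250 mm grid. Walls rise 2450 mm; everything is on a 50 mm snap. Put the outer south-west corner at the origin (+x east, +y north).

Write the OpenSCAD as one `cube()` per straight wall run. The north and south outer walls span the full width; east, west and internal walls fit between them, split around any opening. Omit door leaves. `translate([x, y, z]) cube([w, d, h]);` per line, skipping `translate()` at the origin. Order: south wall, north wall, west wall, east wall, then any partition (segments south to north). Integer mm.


cube([4500, 200, 2450]);
translate([0, 3050, 0]) cube([4500, 200, 2450]);
translate([0, 200, 0]) cube([200, 2850, 2450]);
translate([4300, 200, 0]) cube([200, 2850, 2450]);
translate([2000, 200, 0]) cube([200, 750, 2450]);
translate([2000, 1700, 0]) cube([200, 1350, 2450]);


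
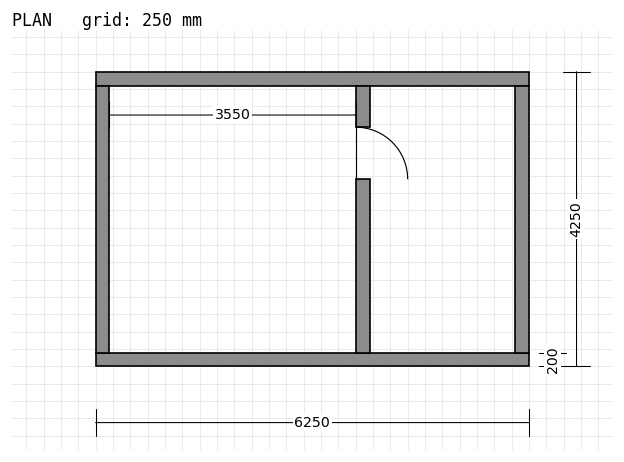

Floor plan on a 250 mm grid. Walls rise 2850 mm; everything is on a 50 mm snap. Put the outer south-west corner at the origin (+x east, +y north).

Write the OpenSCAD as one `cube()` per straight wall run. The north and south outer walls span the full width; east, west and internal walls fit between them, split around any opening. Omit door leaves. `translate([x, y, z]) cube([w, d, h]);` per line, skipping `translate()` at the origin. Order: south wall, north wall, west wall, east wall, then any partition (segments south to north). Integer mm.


cube([6250, 200, 2850]);
translate([0, 4050, 0]) cube([6250, 200, 2850]);
translate([0, 200, 0]) cube([200, 3850, 2850]);
translate([6050, 200, 0]) cube([200, 3850, 2850]);
translate([3750, 200, 0]) cube([200, 2500, 2850]);
translate([3750, 3450, 0]) cube([200, 600, 2850]);


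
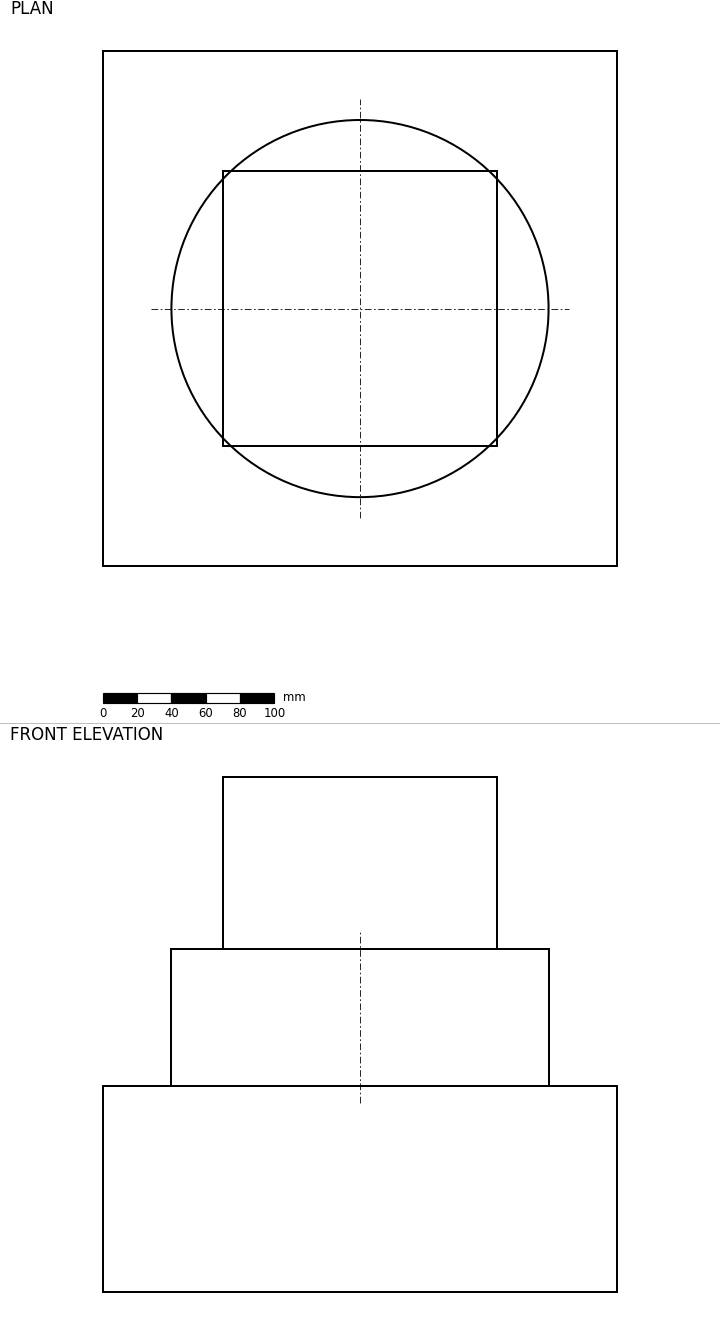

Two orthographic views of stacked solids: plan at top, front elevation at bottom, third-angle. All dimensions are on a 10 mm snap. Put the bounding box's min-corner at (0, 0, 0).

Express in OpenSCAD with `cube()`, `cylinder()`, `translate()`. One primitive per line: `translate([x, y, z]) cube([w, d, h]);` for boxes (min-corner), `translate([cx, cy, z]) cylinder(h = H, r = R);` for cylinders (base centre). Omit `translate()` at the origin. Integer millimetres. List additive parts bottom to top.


cube([300, 300, 120]);
translate([150, 150, 120]) cylinder(h = 80, r = 110);
translate([70, 70, 200]) cube([160, 160, 100]);
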